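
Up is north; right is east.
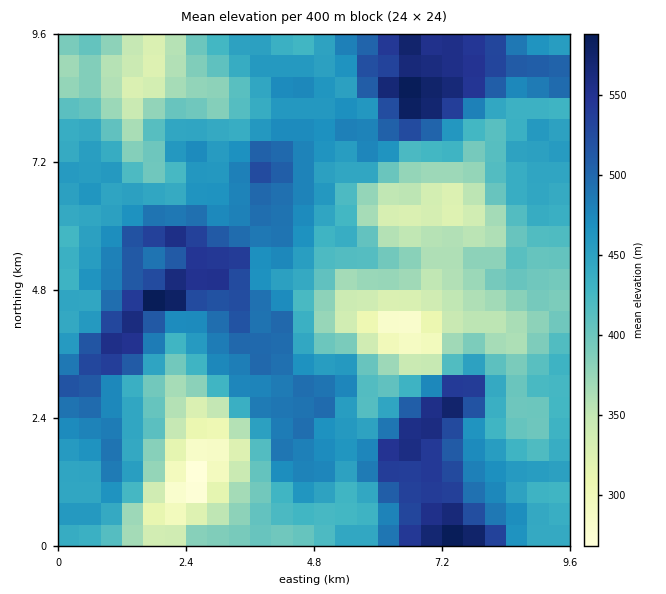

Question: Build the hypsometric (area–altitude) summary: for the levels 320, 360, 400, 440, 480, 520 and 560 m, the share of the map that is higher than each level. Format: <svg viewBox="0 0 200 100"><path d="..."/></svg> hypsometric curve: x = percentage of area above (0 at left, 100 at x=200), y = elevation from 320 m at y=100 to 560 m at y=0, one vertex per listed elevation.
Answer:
<svg viewBox="0 0 200 100"><path d="M192 100l-18-17-28-16-37-17-55-17-29-16-17-17"/></svg>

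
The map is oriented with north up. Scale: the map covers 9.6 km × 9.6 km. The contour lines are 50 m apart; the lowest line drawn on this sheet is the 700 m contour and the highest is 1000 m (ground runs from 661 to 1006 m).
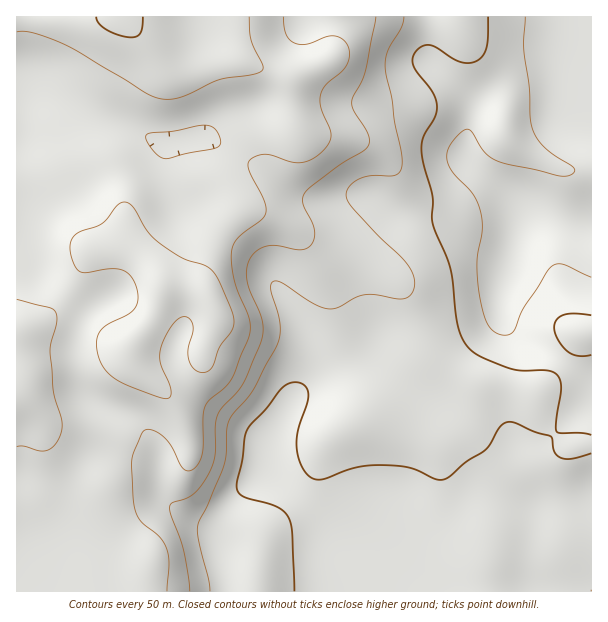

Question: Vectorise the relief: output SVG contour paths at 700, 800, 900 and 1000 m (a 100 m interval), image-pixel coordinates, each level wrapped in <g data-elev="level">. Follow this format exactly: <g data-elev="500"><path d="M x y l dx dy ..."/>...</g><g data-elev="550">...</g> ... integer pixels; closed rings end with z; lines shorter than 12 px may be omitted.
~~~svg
<g data-elev="700"><path d="M591 277l-25-12-11-1-7 6-23 36-10 23-3 4-8 2-7-2-6-4-5-8-6-21-3-27 0-18 5-25-1-15-7-20-19-20-6-10-2-10 3-10 11-13 7-3 5 4 12 19 13 9 62 15 9 0 6-5-2-4-19-12-11-9-6-8-4-9-3-12-1-31-5-38 1-31"/></g><g data-elev="800"><path d="M210 591l-2-13-10-39 0-14 26-60 2-12 1-24 2-9 24-30 26-49 1-18-9-32 1-8 3-2 6 1 31 21 17 6 9-1 18-11 9-2 10 0 21 4 8 0 6-3 4-6 0-12-6-12-54-56-6-9-2-6 3-9 10-7 12-3 24-1 4-2 2-5 1-15-7-30-3-24-6-24-1-10 3-14 13-22 3-12"/></g><g data-elev="900"><path d="M167 591l2-28-3-15-7-11-19-16-5-12-3-42 1-14 10-21 3-2 4 0 9 3 8 7 6 9 7 16 5 5 3 1 4-1 7-8 4-13 0-32 2-10 4-6 15-12 7-9 19-48-1-15-15-36-3-23 1-10 4-8 7-7 19-14 4-7-2-12-15-29-1-9 7-6 11-2 25 8 12 0 11-4 10-8 6-9 1-7-10-26 0-13 5-11 18-15 5-10 0-8-1-6-4-5-6-3-11-1-22 8-12-2-5-4-2-5-3-16"/><path d="M162 158l-6-4-7-10-3-7 2-3 25-3 33-6 8 3 6 9 0 7-4 4-48 10z"/></g><g data-elev="1000"><path d="M96 17l3 7 8 6 12 5 12 2 6-1 3-3 2-6 1-10"/></g>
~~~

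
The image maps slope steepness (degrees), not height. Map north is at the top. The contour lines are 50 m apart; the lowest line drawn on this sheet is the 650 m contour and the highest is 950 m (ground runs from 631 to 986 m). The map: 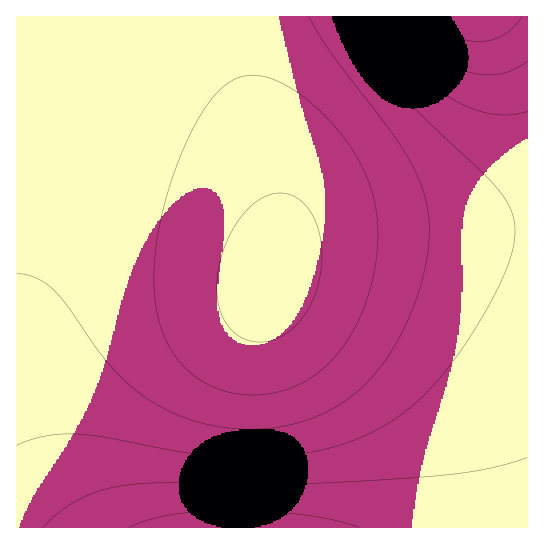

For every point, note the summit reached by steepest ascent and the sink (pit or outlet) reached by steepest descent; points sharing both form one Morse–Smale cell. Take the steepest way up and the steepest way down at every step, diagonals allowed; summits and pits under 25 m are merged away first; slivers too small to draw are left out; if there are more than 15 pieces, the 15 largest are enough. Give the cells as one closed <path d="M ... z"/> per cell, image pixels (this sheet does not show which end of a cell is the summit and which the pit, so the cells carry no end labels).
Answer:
<path d="M197 16l-181 1 0 510 511 1 1-298-149 1-53 4-25 6-11 6-11 10-6 11 4-30 0-32-10-51-30-68z"/><path d="M527 16l-329 0 46 85 23 54 10 51 0 32-4 25 12-12 16-10 34-8 44-2 148-2z"/>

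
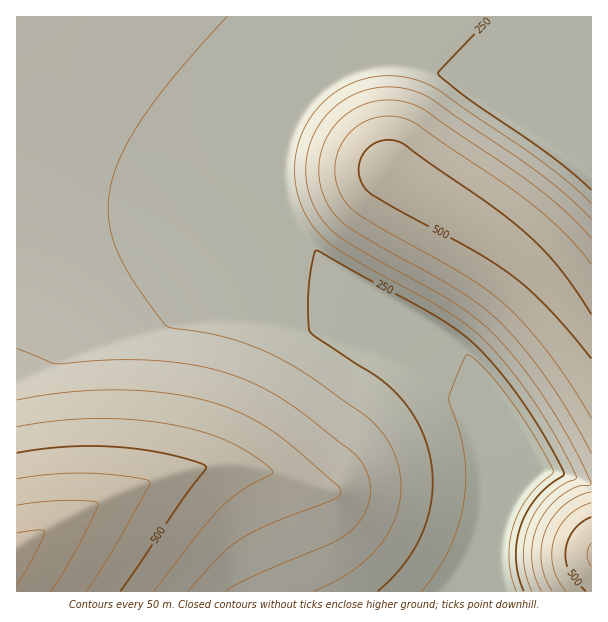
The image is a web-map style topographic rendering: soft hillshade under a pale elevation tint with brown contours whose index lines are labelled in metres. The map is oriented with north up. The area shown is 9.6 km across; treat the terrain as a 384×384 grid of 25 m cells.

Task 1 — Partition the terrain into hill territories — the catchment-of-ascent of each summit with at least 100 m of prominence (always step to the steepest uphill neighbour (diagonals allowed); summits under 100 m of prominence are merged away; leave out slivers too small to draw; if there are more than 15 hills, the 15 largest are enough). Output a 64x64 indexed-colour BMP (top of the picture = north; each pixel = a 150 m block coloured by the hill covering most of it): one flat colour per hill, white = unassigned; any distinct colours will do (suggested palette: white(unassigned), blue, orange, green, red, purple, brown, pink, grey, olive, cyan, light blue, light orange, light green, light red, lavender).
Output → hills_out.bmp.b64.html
<image width="64" height="64" href="data:image/bmp;base64,Qk12CAAAAAAAAHYAAAAoAAAAQAAAAEAAAAABAAQAAAAAAAAIAAATCwAAEwsAABAAAAAAAAAA////ALR3HwAOf/8ALKAsACgn1gC9Z5QAS1aMAMJ34wB/f38AIr28AM++FwDox64AeLv/AIrfmACWmP8A1bDFABERERERERERERERERERERERERERERERERERETMzMzMzERERERERERERERERERERERERERERERERERERMzMzMzMREREREREREREREREREREREREREREREREREREzMzMzMxERERERERERERERERERERERERERERERERERETMzMzMzERERERERERERERERERERERERERERERERERERMzMzMzMREREREREREREREREREREREREREREREREREREzMzMzMxERERERERERERERERERERERERERERERERERETMzMzMzERERERERERERERERERERERERERERERERERERMzMzMzMRERERERERERERERERERERERERERERERERERETMzMzMxERERERERERERERERERERERERERERERERERERMzMzMzERERERERERERERERERERERERERERERERERERETMzMzMRERERERERERERERERERERERERERERERERERERMzMzMxERERERERERERERERERERERERERERERERERERETMzMyEREREREREREREREREREREREREREREREREREREREyIiIRERERERERERERERERERERERERERERERERERERESIiIhERERERERERERERERERERERERERERERERERERESIiIiERERERERERERERERERERERERERERERERERERERIiIiIRERERERERERERERERERERERERERERERERERERIiIiIhEREREREREREREREREREREREREREREREREREREiIiIiEREREREREREREREREREREREREREREREREREREiIiIiIREREREREREREREREREREREREREREREREREREiIiIiIhERERERERERERERERERERERERERERERERERESIiIiIiERERERERERERERERERERERERERERERERERESIiIiIiIRERERERERERERERERERERERERERERERERESIiIiIiIhERERERERERERERERERERERERERERERERESIiIiIiIiERERERERERERERERERERERERERERERERERIiIiIiIiIRERERERERERERERERERERERERERERERERIiIiIiIiIhERERERERERERERERERERERERERERERESIiIiIiIiIiERERERERERERERERERERERERERERERESIiIiIiIiIiIRERERERERERERERERERERERERERERESIiIiIiIiIiIhEREREREREREREREREREREREREREREiIiIiIiIiIiIiEREREREREREREREREREREREREREREiIiIiIiIiIiIiIRERERERERERERERERERERERERERIiIiIiIiIiIiIiIhERERERERERERERERERERERERESIiIiIiIiIiIiIiIiERERERERERERERERERERERERESIiIiIiIiIiIiIiIiIREREREREREREREREREREREREiIiIiIiIiIiIiIiIiIhEREREREREREREREREREREREiIiIiIiIiIiIiIiIiIiEREREREREREREREREREREREiIiIiIiIiIiIiIiIiIiIREREREREREREREREREREREiIiIiIiIiIiIiIiIiIiIhEREREREREREREREREREREiIiIiIiIiIiIiIiIiIiIiEREREREREREREREREREREiIiIiIiIiIiIiIiIiIiIiIRERERERERERERERERERESIiIiIiIiIiIiIiIiIiIiIhERERERERERERERERERESIiIiIiIiIiIiIiIiIiIiIiERERERERERERERERERERIiIiIiIiIiIiIiIiIiIiIiIREREREREREREREREREREiIiIiIiIiIiIiIiIiIiIiIhERERERERERERERERERESIiIiIiIiIiIiIiIiIiIiIiERERERERERERERERERERIiIiIiIiIiIiIiIiIiIiIiIREREREREREREREREREREiIiIiIiIiIiIiIiIiIiIiIRERERERERERERERERERESIiIiIiIiIiIiIiIiIiIiIRERERERERERERERERERERIiIiIiIiIiIiIiIiIiIiIREREREREREREREREREREREiIiIiIiIiIiIiIiIiIiERERERERERERERERERERERERIiIiIiIiIiIiIiIiIhEREREREREREREREREREREREREiIiIiIiIiIiIiIiIhERERERERERERERERERERERERERIiIiIiIiIiIiIiIRERERERERERERERERERERERERERESIiIiIiIiIiIiERERERERERERERERERERERERERERERIiIiIiIiIiIiERERERERERERERERERERERERERERERERIiIiIiIiIhERERERERERERERERERERERERERERERERESIiIiIiIhERERERERERERERERERERERERERERERERERERIiIiERERERERERERERERERERERERERERERERERERERERERERERERERERERERERERERERERERERERERERERERERERERERERERERERERERERERERERERERERERERERERERERERERERERERERERERERERERERERERERERERERERERERERERERERERERERERERERERERERERERERERERERERERERERERERERERERER"/>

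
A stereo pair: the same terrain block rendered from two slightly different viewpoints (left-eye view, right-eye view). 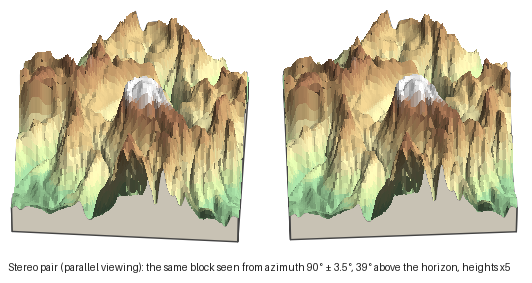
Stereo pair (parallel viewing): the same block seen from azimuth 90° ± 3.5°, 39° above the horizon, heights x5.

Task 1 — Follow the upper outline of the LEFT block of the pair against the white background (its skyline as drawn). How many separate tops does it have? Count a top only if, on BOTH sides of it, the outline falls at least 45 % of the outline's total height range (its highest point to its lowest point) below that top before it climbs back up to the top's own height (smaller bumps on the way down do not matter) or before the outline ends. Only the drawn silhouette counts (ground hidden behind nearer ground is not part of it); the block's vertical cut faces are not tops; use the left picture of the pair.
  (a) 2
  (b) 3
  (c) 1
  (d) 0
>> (d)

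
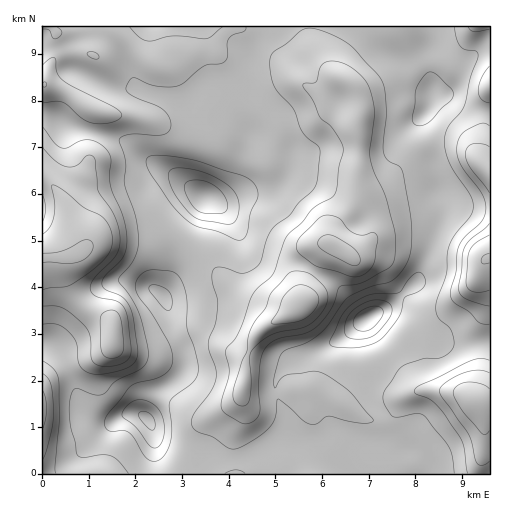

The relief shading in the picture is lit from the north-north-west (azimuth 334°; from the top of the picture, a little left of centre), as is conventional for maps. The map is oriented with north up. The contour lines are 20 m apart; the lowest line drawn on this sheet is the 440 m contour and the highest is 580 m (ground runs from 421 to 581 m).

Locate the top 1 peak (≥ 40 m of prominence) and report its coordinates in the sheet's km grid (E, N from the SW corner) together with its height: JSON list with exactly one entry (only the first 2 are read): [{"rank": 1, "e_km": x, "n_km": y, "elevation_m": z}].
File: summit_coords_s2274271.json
[{"rank": 1, "e_km": 0.76, "n_km": 4.69, "elevation_m": 581}]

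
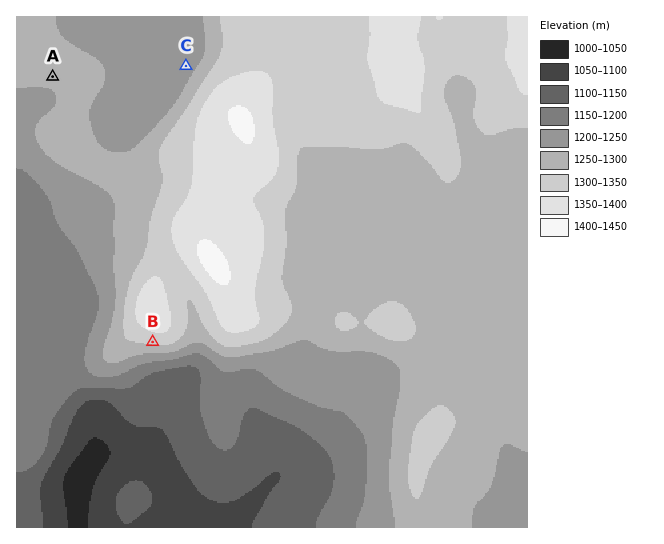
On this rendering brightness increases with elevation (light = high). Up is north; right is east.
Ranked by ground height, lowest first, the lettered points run C A B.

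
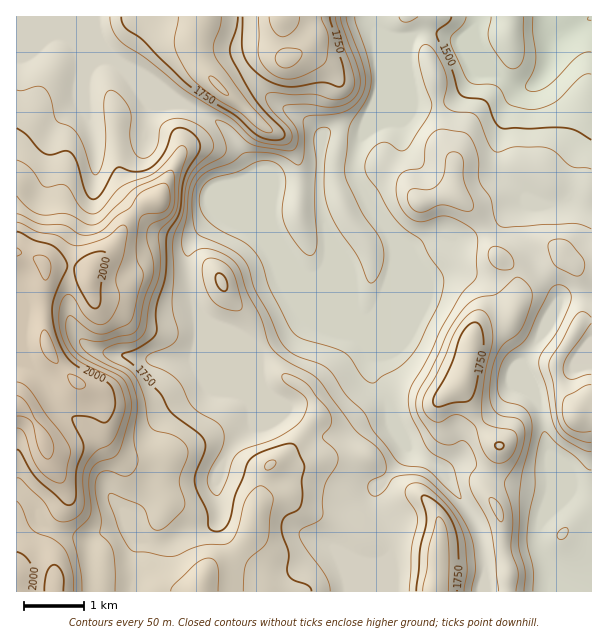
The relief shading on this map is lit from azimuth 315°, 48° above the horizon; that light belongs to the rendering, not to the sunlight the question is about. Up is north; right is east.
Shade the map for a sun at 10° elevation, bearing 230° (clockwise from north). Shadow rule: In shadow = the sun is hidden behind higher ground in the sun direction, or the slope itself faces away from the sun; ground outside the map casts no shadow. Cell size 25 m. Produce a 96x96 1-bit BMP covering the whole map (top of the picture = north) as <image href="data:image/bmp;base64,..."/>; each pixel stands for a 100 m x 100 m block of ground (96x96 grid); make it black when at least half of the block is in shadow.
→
<image width="96" height="96" href="data:image/bmp;base64,Qk2+BAAAAAAAAD4AAAAoAAAAYAAAAGAAAAABAAEAAAAAAIAEAAATCwAAEwsAAAIAAAAAAAAA////AAAAAAAA8AAAAAAYAAH4HgAA8AAAAAAYAAD4HgAA+AAAAAA8AAD8HwAA+AAAAAA8AAD8HwAB/AAAAAAQAAD+P4AB/AAAAAAAAAD+P4AB/MAAAAAAAAD+P4AB/MAAAAcAAAD+P4AB/OAAAA8AAAD+P4AA/eAAAB8AAAD+PwAAAcAAADwAAAH+PwAAAYAAADgAAAH+PwAAB4AAAAAAAAH8fwAAD4ABgAAAAAP8fwAAH4ADwAAAAAP8fwAAP4AHwAAAAAf4/wAAP4AHwAAAAA/4/4AAf4APwAAAAB/w/4AAf4AHgAAAAD/wH4AAfwADgAAAAH/gD4AAfwAAAAAAAf/ADwAAPgAAAAAAB/+ADAAAHAAAAAAAD+AADgAAQAAAAAAAH8AAHgAB8AAAAAAAP8AAHwAD8HAMAAAAf8AAPwAH8HAeAAAA/8AA/wAP4HgeAAAAf4AB/4AP4HwfAAAHPwAB/4AfwH4GAAAPnAAD/4A/gH8AAAAfwAAH/4B/AH+AAAAfwAAH/wB+AP+AAAA/4AAH/AD+AP/AAAA/4AAP8AD8A//gAAB/4AAP8AB4H//wAAH/4AAP8AEAP//4AAP/4AAP8AAA///8AA//wAAP8AAB///8AA//AAAH8AAB///8AB//AAAH8AAD///+AB/+AAAH8AAD///+AD/8AAAH4AAH///+AD/wAAAHwAAH+Af/AH+AAAAHgAAH8A/+AH8AAAAHgAAH4A/+AP4AAAAHgAAH4A/+Af4AAAAHgAADwA/+A/4AAAADgAADgA/8B/wAAAAAAAABAA/wD/wAAAAAAAAAAAfwD/wAAAAAAAAAAAP4H/gAAAAAAAAAAAP4H/gAAAAAAAAAAAf8P/gAAAAAAAAAAAf8f/gAAAAAAAADAAf8f/gAAAAAAAAHgB/8//gAAAAAAAA/wB////gAAAAAQAB/8B////gAAAAAQAD/+B////AAAAAAAAD/+B////AAEAAAAAD//Bw//8AAIAAAAAD//gA/8AAAYAAAAAD//gA/8AAAwAAAAAB//gB/+AAAwAAAAAA//wB/+AABgAAMAAAH/gD/+AABgAAcAAAAfgD/+AAAAAAeAAAAPgx/8AAAAAAeAAAAPhw/8AAAAAAMAAAAPBw/8AAAAAAAAAAAPBAf8AAAAAAAAAAAPAAH+ADAAAAMAAAAPAAD+AHAAAAeAAAAPAAH/AHAAAAfAAAAeAAP/AfAAAAPAAAAeAAP+A/gAAAPgAAAeAAf8D/gAAAPgAAAMAAf4H/gAAAHwAAAAAA/wP/AAAAHwAAAABgOAf/AAAAHwAAAADgAA/+AAAADwAAAADgAD/4AYABg4AAAAHAAH/AA8ADwAAAAAGAAH8AB8AHwAAAAAAAAP4AB+AH4AAAAAAAAfwAB/AP4AAAAAAAAfgAD/AP4AAAAAAAA/AAH/gP4AAAAAAAA/AAP/wf4BgAAAAAAeAAP/wf4DwAAAAAAAAAP/wf4DwAAAAAAAAAf/4f4D4AAAAAAAAAf/4HwH4AAAAAAAAA//wAAD4AAAAAAIAAf/wAAD4A="/>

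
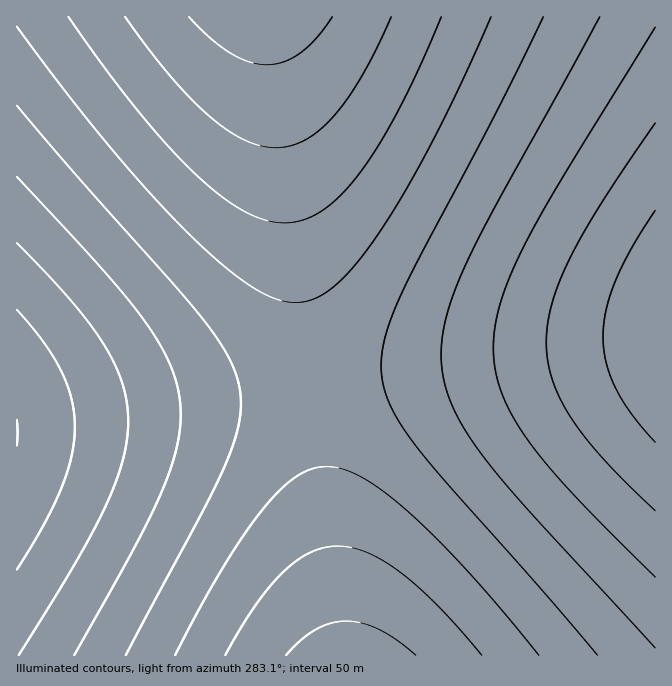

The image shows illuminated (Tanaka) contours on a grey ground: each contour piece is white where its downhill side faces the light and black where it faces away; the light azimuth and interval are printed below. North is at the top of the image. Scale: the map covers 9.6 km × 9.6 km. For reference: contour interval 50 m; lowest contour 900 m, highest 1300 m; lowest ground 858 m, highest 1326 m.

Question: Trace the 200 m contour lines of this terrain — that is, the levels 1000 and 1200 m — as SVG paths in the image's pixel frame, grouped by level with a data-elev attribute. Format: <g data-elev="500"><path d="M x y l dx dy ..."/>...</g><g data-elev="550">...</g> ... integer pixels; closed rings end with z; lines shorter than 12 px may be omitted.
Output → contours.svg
<g data-elev="1000"><path d="M655 577l-83-84-26-30-19-25-15-23-11-23-6-22-2-22 2-23 6-23 9-25 14-30 38-68 93-152"/><path d="M17 243l54 57 32 43 11 20 8 19 4 18 2 20-1 20-4 20-7 22-11 25-31 58-55 90"/></g><g data-elev="1200"><path d="M482 655l-42-47-38-35-17-11-17-9-14-5-16-2-14 2-14 5-13 8-13 11-14 15-15 19-30 49"/><path d="M68 17l35 48 33 43 31 37 28 29 25 21 24 16 21 9 20 3 19-3 18-9 18-15 19-23 20-28 20-37 21-42 21-49"/></g>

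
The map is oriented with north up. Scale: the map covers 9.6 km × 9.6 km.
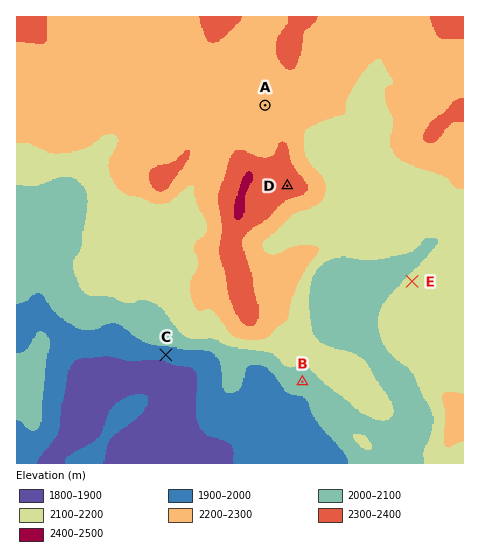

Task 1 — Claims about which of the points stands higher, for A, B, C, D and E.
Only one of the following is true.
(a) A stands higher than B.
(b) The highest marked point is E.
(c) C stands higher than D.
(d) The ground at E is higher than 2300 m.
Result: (a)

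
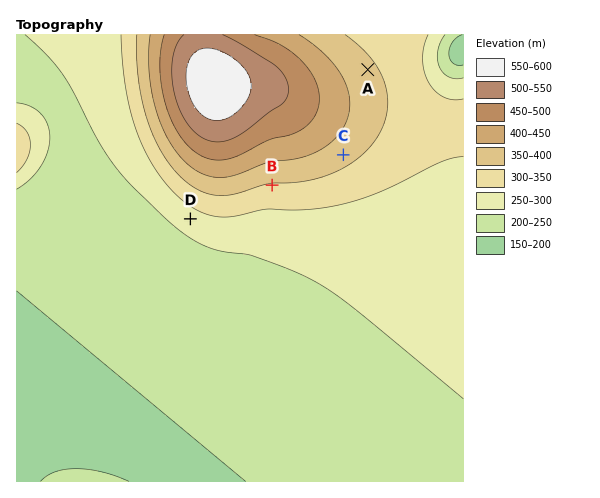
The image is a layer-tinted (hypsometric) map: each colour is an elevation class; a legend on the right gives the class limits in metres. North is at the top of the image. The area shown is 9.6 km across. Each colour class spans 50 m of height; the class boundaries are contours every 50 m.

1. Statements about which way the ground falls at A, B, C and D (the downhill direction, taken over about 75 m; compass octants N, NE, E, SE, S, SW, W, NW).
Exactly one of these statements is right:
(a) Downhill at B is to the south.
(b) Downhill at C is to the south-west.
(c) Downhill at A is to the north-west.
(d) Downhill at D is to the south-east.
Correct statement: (a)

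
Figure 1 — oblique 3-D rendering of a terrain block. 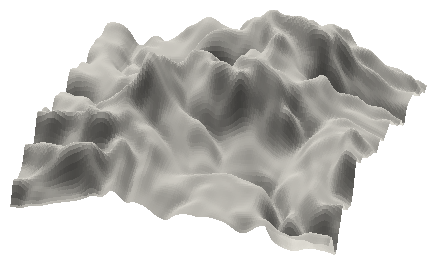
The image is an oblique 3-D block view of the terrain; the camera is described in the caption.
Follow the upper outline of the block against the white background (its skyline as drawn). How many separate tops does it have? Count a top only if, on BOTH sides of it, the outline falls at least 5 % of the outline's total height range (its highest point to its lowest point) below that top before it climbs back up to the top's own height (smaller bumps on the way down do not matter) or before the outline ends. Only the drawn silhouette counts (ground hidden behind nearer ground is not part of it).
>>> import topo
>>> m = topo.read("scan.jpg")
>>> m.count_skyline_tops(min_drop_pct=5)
3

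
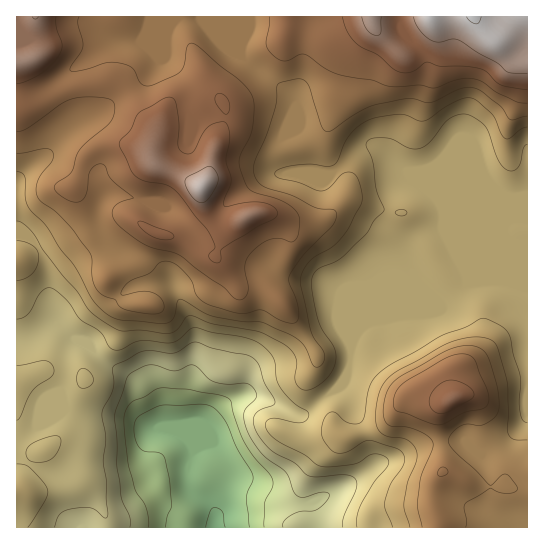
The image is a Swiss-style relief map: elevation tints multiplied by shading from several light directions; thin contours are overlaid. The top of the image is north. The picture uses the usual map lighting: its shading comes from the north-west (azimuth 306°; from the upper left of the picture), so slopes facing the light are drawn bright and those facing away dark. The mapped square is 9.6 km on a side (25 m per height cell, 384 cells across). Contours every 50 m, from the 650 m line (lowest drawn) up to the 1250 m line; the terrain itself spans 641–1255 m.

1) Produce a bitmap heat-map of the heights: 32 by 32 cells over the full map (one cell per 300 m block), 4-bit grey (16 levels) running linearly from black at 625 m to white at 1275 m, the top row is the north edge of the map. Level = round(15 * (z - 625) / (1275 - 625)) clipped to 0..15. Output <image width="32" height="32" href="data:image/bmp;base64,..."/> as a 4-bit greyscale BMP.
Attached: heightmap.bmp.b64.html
<image width="32" height="32" href="data:image/bmp;base64,Qk12AgAAAAAAAHYAAAAoAAAAIAAAACAAAAABAAQAAAAAAAACAAATCwAAEwsAABAAAAAAAAAAAAAAABEREQAiIiIAMzMzAERERABVVVUAZmZmAHd3dwCIiIgAmZmZAKqqqgC7u7sAzMzMAN3d3QDu7u4A////AGZVVVQyIQEjRERXeJq6qZl3ZVVDIhERI0REVniaqqqqd2ZlQyIRESI0REZ4mrqqqnZmZUMiEREjRWZmZ4q7qqpmZmVCIhERJFZ3d2eJqqmZZmZlQhEREkVneIiImqqZmWZmZTIRERJGdniImqu6qphmZmVCIiEjRWZ3d5u8zLuYZmZmQzMzM0Vnd3eKzM3LmHZmZlREREVVeIh3iavMuphmZmZVRURVVniYd3eJu7qHZmZmdmZlVmd4mHd3d4mph2ZmZ4iIdneImYd3d3d3iHdmZnmaqYiaqqqHd3d3d3d3dmeKqqmaq7u6h3d3d3d3d3d4mqqpmru7qYd3d3d3d3eHiaqqqqvMuqqId3d3d3d3iImqqrvMzLu7qYd3d3d3d3iaqrzMzMzMu6qYd3d3d3eJqqu8u8zN3cuqmId3d3d3mru7u7vN3My6mZmHd3d3d5q7u7zM3ty6mZmZh3d3d3eaq7vM3d3cqZmZmHd3d3d3qqu7zd3M3LqZmYh3d3d3iLqqu8zdzMy6maqYiIh3d5i7qqu83MzMuqmqqZiZh3iay7u7vMzMzLqpqqqqmpiJq8u7u7u8zMy6qqq7u7u6q8zcu7u7u7zLqqqru7zMzMzd3cu7u6q7uqu7u8zN3N3d7t3Luqqqu6qry7zM3d3d7u7dy7u6qqqqq8y8zd3e7u7u"/>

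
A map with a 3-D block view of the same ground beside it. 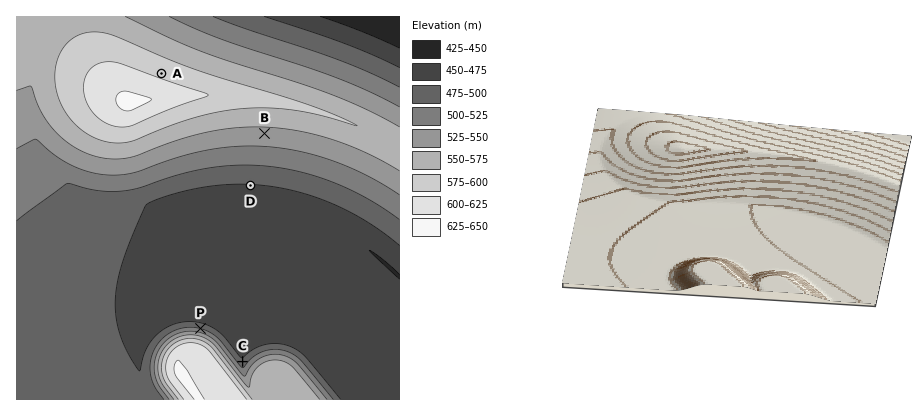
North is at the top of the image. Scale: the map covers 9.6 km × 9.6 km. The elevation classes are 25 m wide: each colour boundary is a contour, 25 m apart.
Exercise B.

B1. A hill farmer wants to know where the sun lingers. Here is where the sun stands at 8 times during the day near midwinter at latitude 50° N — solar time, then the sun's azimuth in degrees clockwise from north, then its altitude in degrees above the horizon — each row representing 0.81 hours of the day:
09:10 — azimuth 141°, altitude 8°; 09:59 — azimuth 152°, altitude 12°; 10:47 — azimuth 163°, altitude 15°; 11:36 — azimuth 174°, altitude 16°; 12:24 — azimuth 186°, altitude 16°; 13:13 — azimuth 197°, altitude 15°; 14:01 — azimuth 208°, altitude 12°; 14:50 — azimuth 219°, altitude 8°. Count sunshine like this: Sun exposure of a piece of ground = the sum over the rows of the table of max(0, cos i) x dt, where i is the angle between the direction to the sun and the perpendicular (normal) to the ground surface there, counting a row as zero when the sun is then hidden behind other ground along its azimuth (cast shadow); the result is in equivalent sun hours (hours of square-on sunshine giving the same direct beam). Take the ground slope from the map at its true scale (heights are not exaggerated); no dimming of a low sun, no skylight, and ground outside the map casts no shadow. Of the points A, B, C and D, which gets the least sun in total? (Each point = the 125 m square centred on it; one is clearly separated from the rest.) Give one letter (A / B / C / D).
C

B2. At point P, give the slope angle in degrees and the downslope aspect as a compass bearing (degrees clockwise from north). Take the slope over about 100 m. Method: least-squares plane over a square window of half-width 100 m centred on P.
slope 13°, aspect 14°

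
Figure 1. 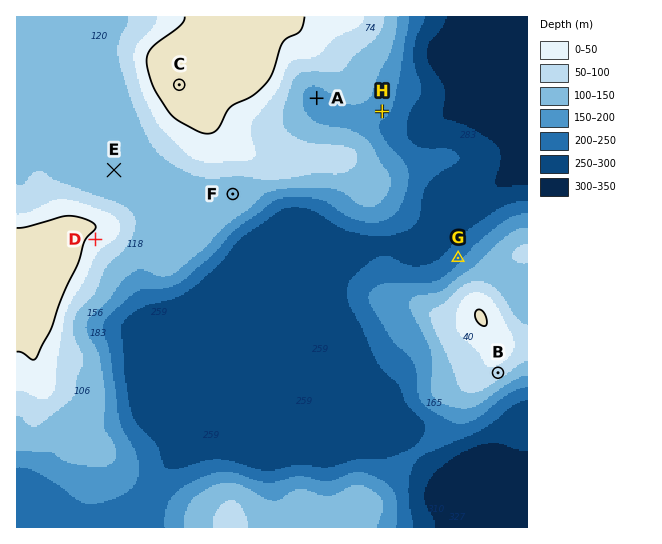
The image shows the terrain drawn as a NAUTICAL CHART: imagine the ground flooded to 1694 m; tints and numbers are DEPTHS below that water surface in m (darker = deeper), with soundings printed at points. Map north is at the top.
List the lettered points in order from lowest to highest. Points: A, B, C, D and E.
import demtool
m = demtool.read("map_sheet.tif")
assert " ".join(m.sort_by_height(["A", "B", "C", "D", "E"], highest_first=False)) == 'A E B D C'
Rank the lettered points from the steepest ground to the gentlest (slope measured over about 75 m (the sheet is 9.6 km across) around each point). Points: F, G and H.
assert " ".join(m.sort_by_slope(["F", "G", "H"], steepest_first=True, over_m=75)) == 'G H F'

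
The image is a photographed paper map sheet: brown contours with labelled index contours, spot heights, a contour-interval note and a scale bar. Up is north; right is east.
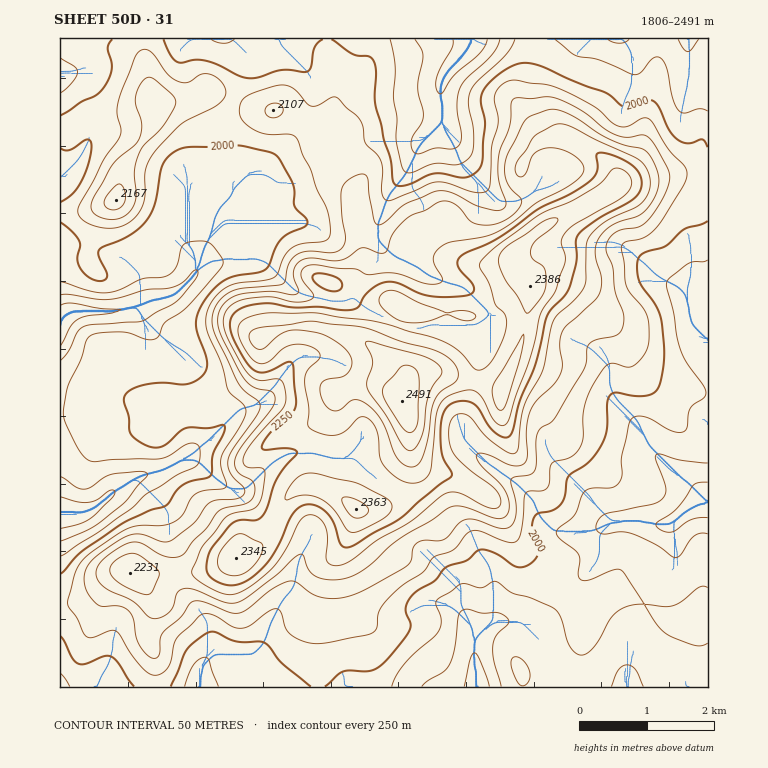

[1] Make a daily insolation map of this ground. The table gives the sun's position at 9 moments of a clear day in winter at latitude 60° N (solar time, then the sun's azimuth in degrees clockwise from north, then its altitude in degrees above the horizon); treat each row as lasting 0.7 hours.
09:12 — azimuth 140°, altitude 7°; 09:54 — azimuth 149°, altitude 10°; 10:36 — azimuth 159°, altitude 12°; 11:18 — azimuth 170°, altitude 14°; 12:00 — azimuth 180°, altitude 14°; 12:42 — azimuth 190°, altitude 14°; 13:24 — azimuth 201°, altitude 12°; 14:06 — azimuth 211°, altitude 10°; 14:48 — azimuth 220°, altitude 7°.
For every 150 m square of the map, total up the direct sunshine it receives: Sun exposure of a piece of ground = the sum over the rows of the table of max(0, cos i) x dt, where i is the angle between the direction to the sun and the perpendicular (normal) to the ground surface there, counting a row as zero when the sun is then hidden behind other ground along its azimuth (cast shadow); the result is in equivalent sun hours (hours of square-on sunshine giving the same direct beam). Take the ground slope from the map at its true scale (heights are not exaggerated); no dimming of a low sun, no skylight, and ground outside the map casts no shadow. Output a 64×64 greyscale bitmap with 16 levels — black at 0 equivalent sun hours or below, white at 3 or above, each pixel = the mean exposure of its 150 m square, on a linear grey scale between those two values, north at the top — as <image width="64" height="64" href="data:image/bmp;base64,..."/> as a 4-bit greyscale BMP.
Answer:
<image width="64" height="64" href="data:image/bmp;base64,Qk12CAAAAAAAAHYAAAAoAAAAQAAAAEAAAAABAAQAAAAAAAAIAAATCwAAEwsAABAAAAAAAAAAAAAAABEREQAiIiIAMzMzAERERABVVVUAZmZmAHd3dwCIiIgAmZmZAKqqqgC7u7sAzMzMAN3d3QDu7u4A////AJmZiIiamIiIiIiIiIiIiIiIh3d3eIiHd4d3d3eHd3iImaqIiby5mYd2d4iIiHiIiJmYiId4iHZmZnd3eIdmd4iZqpiau5iZhlVWeIiHiIiJmpmIh3iHZVZmd3d4h2Z4iIiaqaqneJqXeId4iJmZmZmaqZh3d3VEVmd4iIh3d4iZh5qpmHZ4q6q8upmaqqqpmImZmHd3VDRVZ3eIiHd4iaqIiqmHeau6q8zKmImZmZiHd4iYd4dTNFVnd3eIiIiJmpiJmYebzLq8zLqXd3d3d3ZlVmZnmYZmd3dmZ3iId2Z4iIibu7uqq9/9y5h2Z3iId3ZURWiqqZmZh2VneIdlRERXib3tuHet///sqXd4iZmZmYd4mqqZqpl2VVZ3dlQzMkaKveyXec////7bqZqqqqqqu7upqZmZmHZlVWZlREMzNXmrqHeKvN3v//26vMzLu7vMupmpiZmYd2VVVVVVREQjRWZlVUVWis3e7bmavMuqq7upq6iZmZh3dlRVZmVVVRERESMhACRWd4rMuXaLy6mIiJvLmJqpmHdmVFVmVUVVEAAAAAABMzIzRZu5ZWnNyph4rcqZu6l1VEREREMzNFUAAAAAABIiEREjaal2aM7ty7u7uqvMuFMzMzMiEREjRAAAAAAAARERERJImYiJvf//7bmazu7IZnd2VCESIiIiAAAAAAABIiIQATeqq7u83e7tuZvv/rh5upiId3eIYxBlMQAAARIzIQAANq3u64ZmibzKrO/7hoqqmIq7u7unMZl0IQABIzIQAAFFjP/HQhJGm9zN7JVGiqh4mqqpmZmHmIZCIQASEQAAFERIqVIRI1ebzdylIjeqh3iYiId2Z4qHd2VCERAAAmq4UzMhABJGeruqpzACarhniZh3dmVXm3d4q7qHQgAmm8pkIhESNGeby4ZCESa9p3q7mHZlRYq7iImqvMumRFVEe6dDNFVVZ5vKdSI0e9t2m7uodlVXq6p3eImau6l2UyIlq5iImYZWirqGRFi9t2eZiZmHZomqmHd3d3eIiJh0IRFIqqu6l2eauoZWes2mZ4dneId4mZh3d3ZmZmZ4m6dCERJGiaqpiau5h3eK3qd3d2Znd3iZh2ZmZmZmZmaJl1QhEBNYmqq8yod4iZrMmIiHdmZniZh2Z2ZndmZlVWZmZlQiNGiZq925ZorMy6qZmYh3ZmiqqHd4Zmd2ZVREREV5mWVneIebyoZXnO7riJq5mYh3iruYd3dWZmZURERDNHrNuXd2VGiGQ0ac3bhVi7qZmYiaqYd3ZkVWZlVURERFe+/8hlMjRUQzRnmYZDN6qYiZmZmId2VVNFZmZVRERVec7/2VMiRVVUQzREREM1mpd3iJmYh3VEQkVWZlRERWebzdzKdVZnd2QQAAElZDR5hlVnipmIZURCRVVUQzRWebzLqr3LqqqXMQAAAUVmRGmHZmiamIdlREMzIRIiRWZ5u6dnrNy6l0EAAAAkVmZUWIh3iZmHdlVWcxAAAAFFVniYUhJGd2QgAAABNFVmZmVXiIiIh3ZmVWeFIAAAABEjVVQgAAAAAAAAE3iHZnZmZmiauYh3ZVRFZ4qYdlMyEAEjIQAAAAAAAAFYhTIiETaIib3LqYZDM0Vnf////8p2MhEQAAAAAAEQAjMQAAABNomZvMu5hTIjRWd97u3d7tyUIQAAAAACeWQhAAAAATZ4iYZ4iYh1QzRWZ3qph3ibu5ZCEAAAACYxEjEAAAJHmqiIZFeIdVZlVXd3eHdlZniHdmUxAAAAEAAAIgABNXiHd4hTRoh1RFZniId2ZmZ3dmVWdlMhAAAAAAARETRVRCIjRVVEVmZEV5mZmIZmeIh2ZVd2VDIQAAAAASEkZlQyEAABR3ZVZ3Z6u5mZh4mry5dmZ2ZUMyEAAAATQyNFVVQgAAAVmpmru8zbmZmZrN/+yHZmZVVEQzIQAEZlMiNFVTEAAAFIvO7//tuYiZiKzv7JdmVVVVRFVUM2dmUxIiNEMQAAAAFJ3///26iIgzV5qqh2ZVVVVVZVV4h1VTEAAREQAAAAAAFa7//cqYdiIjNGd2ZmZmZmZVVniGVVQQAAAAABNDEAAAFa3bqph2QzIjRWZmZmZmZlVnd3VFZiAAAAABNocxAAABR4d4iHZlMzNGZ2ZmZmZmZniHZTNWQQAAAAFHd1MgABIiM0VmZ4ZDMkeId3d3Znd3iIdlQzRBAAAAAlZVZlRFZRABMzNFh1QxJqqZiIiIiZiHd2ZUIzIQAAATVDRomZlyAAEiIjSIZTIkm7qaqpqrupd3ZmVDMyEAASRTM1eZhRAAACIiNXd2VUR6upmZmqvMqGZlVmVFRCESRUMzNFUwAAAAIyI0RWd3dnmqqYiImruoZVVVVEVlU0Z2VUMiIQAAAAAjMyIkVmZ4d4qph3d3iIZUVVRERVREVnd3ZBEAAAAAACQzIiNERWd2Z3iIdlQ0RENFVVRVQzRWZ3dSEAAAAAAAJEQ0IzRERVQzRndkIREjM0VVZVVUNEVERDEAAAAAEREkREQzNEREMhEUVDIQABI0VVVmZVVUMyIRAQAAABEiIjRURGZVVUQyIRIREREQEkVVRVZlVmUxERABEQARIiMzNFREqYdmVDMyIQASIyIjVVREVVVWd1IREREiIiIiIjNEVEWZh3ZkMzMhESRVVFVlRERFVEVnZCEiIjMzMiIiM0RERFVVVUQ0RDRERVVURERERERUREVUMzREREREMyIzREQ0"/>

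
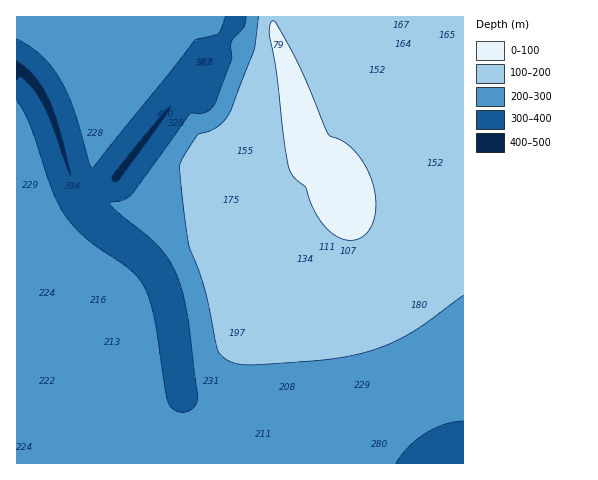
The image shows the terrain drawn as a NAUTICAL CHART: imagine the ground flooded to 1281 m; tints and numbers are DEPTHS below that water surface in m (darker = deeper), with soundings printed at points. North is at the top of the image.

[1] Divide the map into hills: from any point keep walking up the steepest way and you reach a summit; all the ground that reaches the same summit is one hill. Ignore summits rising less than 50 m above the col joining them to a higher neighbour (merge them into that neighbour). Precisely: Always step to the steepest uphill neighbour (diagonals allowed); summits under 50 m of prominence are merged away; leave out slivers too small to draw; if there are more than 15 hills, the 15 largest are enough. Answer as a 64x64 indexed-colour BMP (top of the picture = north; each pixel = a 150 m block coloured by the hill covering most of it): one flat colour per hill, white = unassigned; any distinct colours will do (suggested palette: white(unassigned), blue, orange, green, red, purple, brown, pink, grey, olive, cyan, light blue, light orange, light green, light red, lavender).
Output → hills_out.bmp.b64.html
<image width="64" height="64" href="data:image/bmp;base64,Qk12CAAAAAAAAHYAAAAoAAAAQAAAAEAAAAABAAQAAAAAAAAIAAATCwAAEwsAABAAAAAAAAAA////ALR3HwAOf/8ALKAsACgn1gC9Z5QAS1aMAMJ34wB/f38AIr28AM++FwDox64AeLv/AIrfmACWmP8A1bDFABEREREREREREREREREREREREREREREREREREREREREREREREREREREREREREREREREREREREREREREREREREREREREREREREREREREREREREREREREREREREREREREREREREREREREREREREREREREREREREREREREREREREREREREREREREREREREREREREREREREREREREREREREREREREREREREREREREREREREREREREREREREREREREREREREREREREREREREREREREREREREREREREREREREREREREREREREREREREREREREREREREREREREREREREREREREREREREREREREREREREREREREREREREREREREREREREREREREREREREREREREREREREREREREREREREREREREREREREREREREREREREREREREREREREREREREREREREREREREREREREREREREREREREREREREREREREREREREREREREREREREREREREREREREREREREREREREREREREREREREREREREREREREREREREREREREREREREREREREREREREREREREREREREREREREREREREREREREREREREREREREREREREREREREREREREREREREREREREREREREREREREREREREREREREREREREREREREREREREREREREREREREREREREREREREREREREREREREREREREREREREREREREREREREREREREREREREREREREREREREREREREREREREREREREREREREREREREREREREREREREREREREREREREREREREREREREREREREREREREREREREREREREREREREREREREREREREREREREREREREREREREREREREREREREREREREREREREREREREREREREREREREREREREREREREREREREREREREREREREREREREREREREREREREREREREREREREREREREREREREREREREREREREREREREREREREREREREREREREREREREREREREREREREREREREREREREREREREREREREREREREREREREREREREREREREREREREREREREREREREREREREREREREREREREREREREREREREREREREREREREREREREREREREREREREREREREREREREREREREREREREREREREREREREREREREREREREREREREREREREREREREREREREREREREREREREREREREREREREREREREREREREREREREREREREREREREREREREREREREREREREREREREREREREREREREREREREREREREREREREREREREREREREREREREREREREREREREREREREREREREREREREREREREREREREREREREREREREREREREREREREREREREREREREREREREREREREREREREREREREREREREREREREREREREREREREREREREREREREREREREREREREREREREREREREREREREREREREREREREREREREREREREREREREREREREREREREREREREREREREREREREREREREREREREREREREREREREREiIRERERERERERERERERERERERERERERERERERERERESIiIRERERERERERERERERERERERERERERERERERERERIiIiIRERERERERERERERERERERERERERERERERERERIiIiIhEREREREREREREREREREREREREREREREREREREiIiIiIRERERERERERERERERERERERERERERERERERESIiIiIiERERERERERERERERERERERERERERERERERERIiIiIiIhERERERERERERERERERERERERERERERERERIiIiIiIiIREREREREREREREREREREREREREREREREREiIiIiIiIhERERERERERERERERERERERERERERERERESIiIiIiIiIRERERERERERERERERERERERERERERERESIiIiIiIiIiERERERERERERERERERERERERERERERERIiIiIiIiIiIhERERERERERERERERERERERERERERERIiIiIiIiIiIiEREREREREREREREREREREREREREREREiIiIiIiIiIiIhEREREREREREREREREREREREREREREiIiIiIiIiIiIiIRERERERERERERERERERERERERERESIiIiIiIiIiIiIiERERERERERERERERERERERERERESIiIiIiIiIiIiIiIREREREREREREREREREREREREREiIiIiIiIiIiIiIiIiERERERERERERERERERERERERESIiIiIiIiIiIiIiIiIiERERERERERERERERERERERERIiIiIiIiIiIiIiIiIiIhEREREREREREREREREREREREiIiIiIiIiIiIiIiIiIiERERERERERERERERERERERESIiIiIiIiIiIiIiIiIiIhERERERERERERERERERERERIiIiIiIiIiIiIiIiIiIiEREREREREREREREREREREREiIiIiIiIiIiIiIiIiIiIRERERERERERERERERERERESIiIiIiIiIiIiIiIiIiIiERERERERERERERERERERER"/>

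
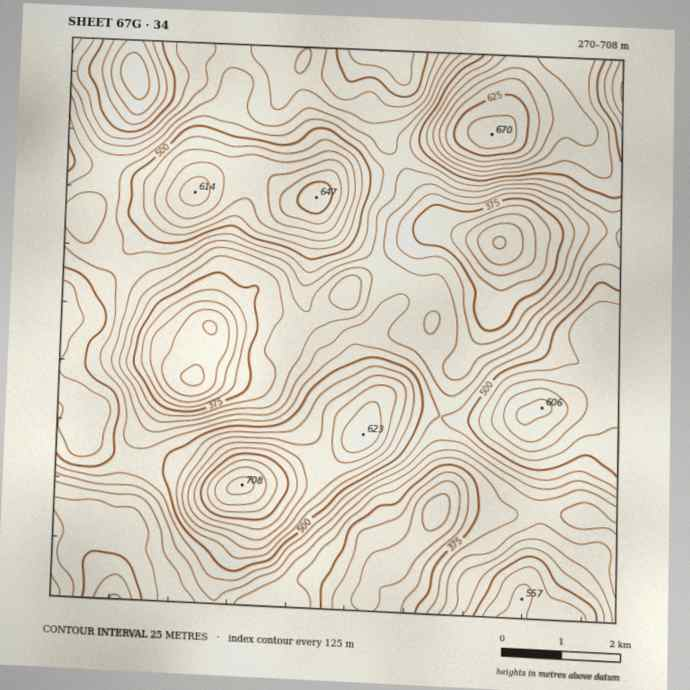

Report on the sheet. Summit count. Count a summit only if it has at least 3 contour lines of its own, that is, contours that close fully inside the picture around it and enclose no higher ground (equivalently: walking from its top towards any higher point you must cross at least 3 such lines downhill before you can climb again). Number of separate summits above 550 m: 4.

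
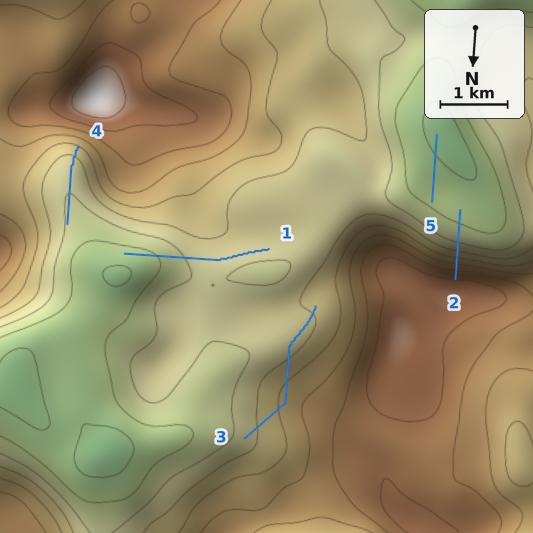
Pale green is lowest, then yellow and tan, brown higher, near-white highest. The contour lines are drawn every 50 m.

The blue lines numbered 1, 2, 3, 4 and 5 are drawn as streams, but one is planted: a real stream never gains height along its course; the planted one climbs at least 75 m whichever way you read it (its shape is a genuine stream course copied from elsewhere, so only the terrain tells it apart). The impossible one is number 3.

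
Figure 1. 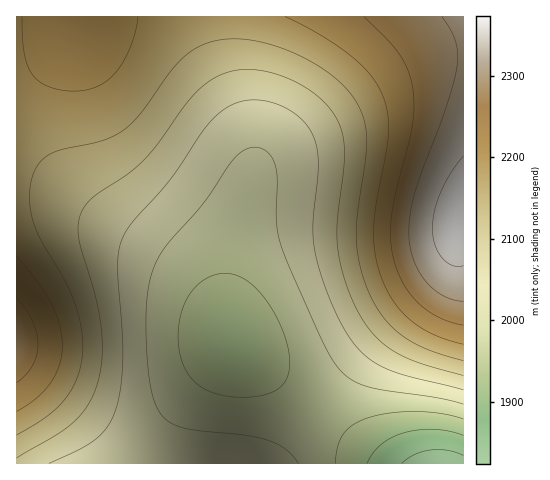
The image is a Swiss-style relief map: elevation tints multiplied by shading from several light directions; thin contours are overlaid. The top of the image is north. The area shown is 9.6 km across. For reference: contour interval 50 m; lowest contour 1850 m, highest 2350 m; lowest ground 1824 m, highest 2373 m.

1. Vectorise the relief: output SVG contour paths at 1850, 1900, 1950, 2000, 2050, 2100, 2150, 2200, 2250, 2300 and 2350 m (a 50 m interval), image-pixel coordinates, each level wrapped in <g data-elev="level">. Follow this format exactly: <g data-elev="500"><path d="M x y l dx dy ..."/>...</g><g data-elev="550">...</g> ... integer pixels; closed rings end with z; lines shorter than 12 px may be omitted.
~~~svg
<g data-elev="1850"><path d="M402 463l12-8 17-5 17 0 15 5"/></g><g data-elev="1900"><path d="M367 463l6-10 8-8 10-7 13-5 15-3 15-1 15 2 14 4"/></g><g data-elev="1950"><path d="M335 463l3-17 5-12 10-9 14-7 22-5 27-2 25 3 22 5"/><path d="M234 397l-23-5-16-10-7-8-5-9-5-21 2-25 3-12 5-10 7-10 8-7 10-4 9-3 10 1 11 4 10 8 10 10 9 13 9 17 6 16 2 15-1 19-4 7-6 6-8 4-11 3z"/></g><g data-elev="2000"><path d="M299 463l-14-14-19-9-22-5-52-5-20-7-8-6-6-8-5-11-3-15-3-34-1-37 3-26 5-20 12-20 37-43 28-41 8-9 9-4 8-2 7 2 7 5 4 7 3 18 0 44 4 22 40 92 9 19 9 13 12 11 17 7 70 11 25 6"/></g><g data-elev="2050"><path d="M49 463l31-14 16-10 12-13 8-17 5-23 2-29-5-97 2-14 5-12 9-14 37-41 39-57 17-14 18-7 20 0 20 7 17 12 11 16 4 12 1 14-5 62 2 28 6 24 10 26 11 23 11 17 15 16 19 11 22 7 54 14"/></g><g data-elev="2100"><path d="M17 458l40-24 18-13 14-18 9-22 4-24 0-24-6-35-17-60 0-16 4-13 11-13 33-22 18-15 14-17 27-38 14-15 16-12 19-7 11-1 13 1 28 8 26 14 19 19 9 17 3 20 0 21-7 53 1 27 6 29 12 29 16 26 20 17 26 12 45 14"/></g><g data-elev="2150"><path d="M17 435l29-18 19-18 12-22 6-24-2-26-7-27-11-22-23-40-8-20-2-25 1-13 4-11 7-9 11-7 49-12 21-10 17-17 29-40 13-16 18-12 20-6 16-1 16 1 19 5 19 6 18 9 18 11 14 11 11 13 11 18 4 20 0 22-8 55-2 26 4 28 8 27 15 26 9 10 11 9 24 13 36 12"/></g><g data-elev="2200"><path d="M17 411l19-13 14-15 9-18 3-19-3-21-8-21-11-19-23-29"/><path d="M22 17l2 36 3 11 5 10 7 7 9 5 13 4 13 1 13-1 10-3 10-6 9-8 8-12 6-14 6-16 2-14"/><path d="M285 17l33 16 29 20 19 17 13 18 7 18 3 20-2 21-10 54-3 24 1 25 5 23 12 26 9 12 9 9 23 14 30 10"/></g><g data-elev="2250"><path d="M17 383l9-8 7-10 4-10 1-11-1-11-5-12-6-12-9-11"/><path d="M364 17l25 24 11 15 9 17 4 18 1 18-2 20-16 63-5 26 0 25 4 22 11 23 15 18 20 12 22 7"/></g><g data-elev="2300"><path d="M442 17l8 12 5 12 3 12-1 14-11 42-31 85-5 23-1 21 5 24 12 20 8 8 10 6 10 4 9 1"/></g><g data-elev="2350"><path d="M463 156l-12 17-10 19-6 18-3 18 3 16 6 13 11 8 6 2 5-1"/></g>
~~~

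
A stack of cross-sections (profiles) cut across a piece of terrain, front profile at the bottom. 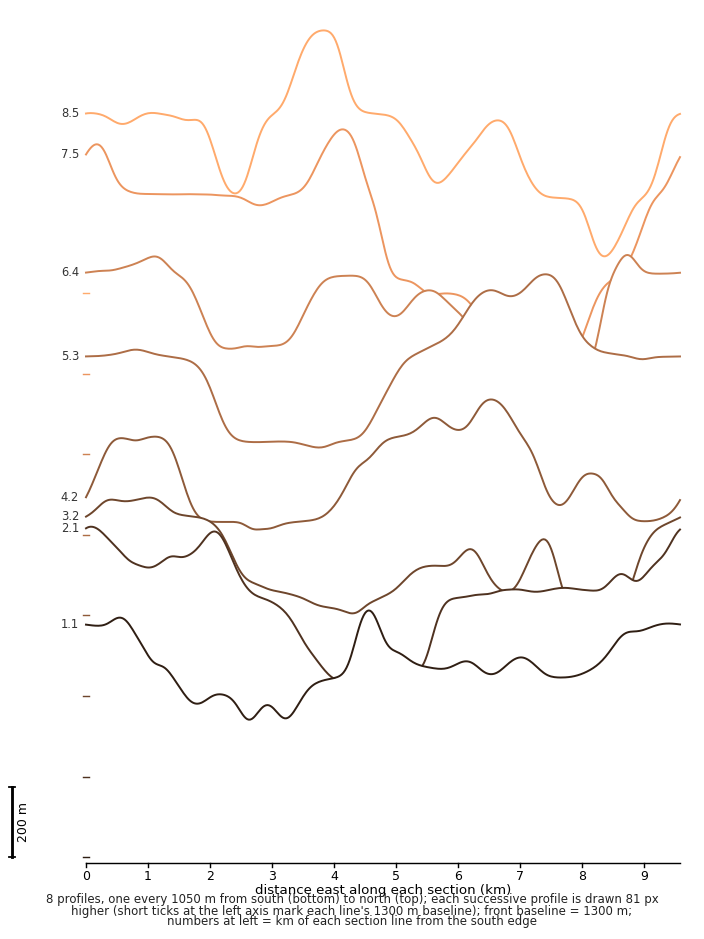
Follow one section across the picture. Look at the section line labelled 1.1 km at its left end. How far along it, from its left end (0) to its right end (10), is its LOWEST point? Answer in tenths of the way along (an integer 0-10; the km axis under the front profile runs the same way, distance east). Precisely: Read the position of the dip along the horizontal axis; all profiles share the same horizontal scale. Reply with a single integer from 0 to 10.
3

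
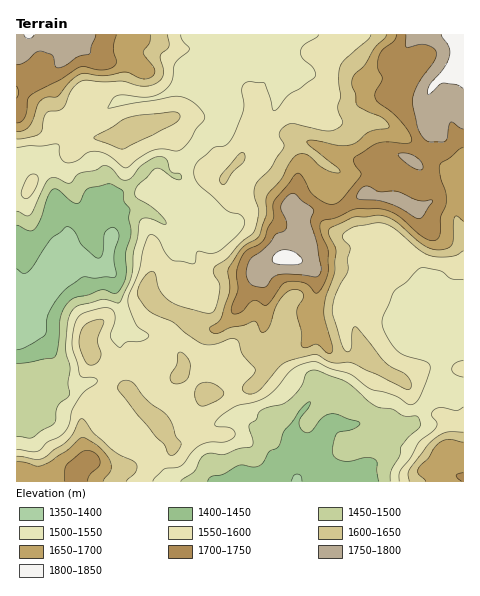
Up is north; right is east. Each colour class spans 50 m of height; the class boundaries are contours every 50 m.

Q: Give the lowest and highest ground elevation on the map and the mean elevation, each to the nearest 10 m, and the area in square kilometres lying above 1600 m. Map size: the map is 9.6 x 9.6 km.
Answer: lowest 1370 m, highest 1840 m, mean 1580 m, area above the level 33.4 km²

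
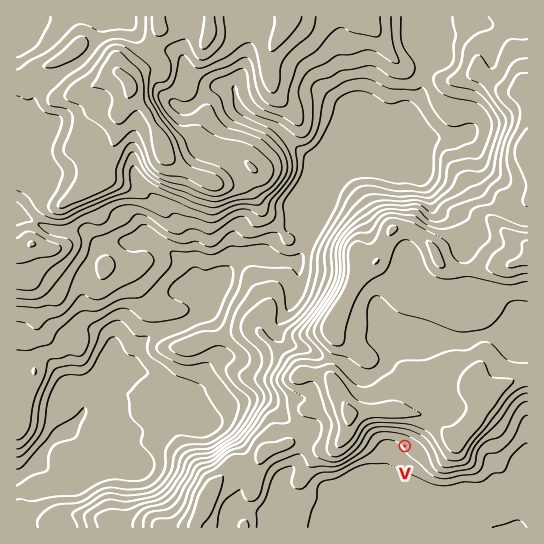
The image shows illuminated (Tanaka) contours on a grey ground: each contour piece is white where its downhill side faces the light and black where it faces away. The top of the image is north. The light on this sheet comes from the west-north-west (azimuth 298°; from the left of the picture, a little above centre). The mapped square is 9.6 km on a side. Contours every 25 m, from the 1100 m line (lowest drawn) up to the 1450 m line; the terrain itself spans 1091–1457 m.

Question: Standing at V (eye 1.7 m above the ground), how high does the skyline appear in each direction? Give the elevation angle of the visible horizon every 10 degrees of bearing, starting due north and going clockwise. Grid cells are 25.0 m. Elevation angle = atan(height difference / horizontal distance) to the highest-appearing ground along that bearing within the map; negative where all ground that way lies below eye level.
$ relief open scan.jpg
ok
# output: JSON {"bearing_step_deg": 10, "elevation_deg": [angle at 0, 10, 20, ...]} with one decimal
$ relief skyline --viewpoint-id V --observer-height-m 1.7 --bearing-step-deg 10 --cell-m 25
{"bearing_step_deg": 10, "elevation_deg": [10.2, 10.0, 9.7, 9.4, 9.0, 8.4, 7.9, 7.6, 7.5, 7.0, 5.9, 4.5, 3.1, 1.1, -0.5, -1.2, -1.8, -2.0, -2.0, -2.0, -1.8, -1.6, -1.5, -0.7, -0.4, 0.7, 2.9, 4.7, 5.7, 6.3, 6.5, 6.7, 7.8, 9.0, 9.8, 10.1]}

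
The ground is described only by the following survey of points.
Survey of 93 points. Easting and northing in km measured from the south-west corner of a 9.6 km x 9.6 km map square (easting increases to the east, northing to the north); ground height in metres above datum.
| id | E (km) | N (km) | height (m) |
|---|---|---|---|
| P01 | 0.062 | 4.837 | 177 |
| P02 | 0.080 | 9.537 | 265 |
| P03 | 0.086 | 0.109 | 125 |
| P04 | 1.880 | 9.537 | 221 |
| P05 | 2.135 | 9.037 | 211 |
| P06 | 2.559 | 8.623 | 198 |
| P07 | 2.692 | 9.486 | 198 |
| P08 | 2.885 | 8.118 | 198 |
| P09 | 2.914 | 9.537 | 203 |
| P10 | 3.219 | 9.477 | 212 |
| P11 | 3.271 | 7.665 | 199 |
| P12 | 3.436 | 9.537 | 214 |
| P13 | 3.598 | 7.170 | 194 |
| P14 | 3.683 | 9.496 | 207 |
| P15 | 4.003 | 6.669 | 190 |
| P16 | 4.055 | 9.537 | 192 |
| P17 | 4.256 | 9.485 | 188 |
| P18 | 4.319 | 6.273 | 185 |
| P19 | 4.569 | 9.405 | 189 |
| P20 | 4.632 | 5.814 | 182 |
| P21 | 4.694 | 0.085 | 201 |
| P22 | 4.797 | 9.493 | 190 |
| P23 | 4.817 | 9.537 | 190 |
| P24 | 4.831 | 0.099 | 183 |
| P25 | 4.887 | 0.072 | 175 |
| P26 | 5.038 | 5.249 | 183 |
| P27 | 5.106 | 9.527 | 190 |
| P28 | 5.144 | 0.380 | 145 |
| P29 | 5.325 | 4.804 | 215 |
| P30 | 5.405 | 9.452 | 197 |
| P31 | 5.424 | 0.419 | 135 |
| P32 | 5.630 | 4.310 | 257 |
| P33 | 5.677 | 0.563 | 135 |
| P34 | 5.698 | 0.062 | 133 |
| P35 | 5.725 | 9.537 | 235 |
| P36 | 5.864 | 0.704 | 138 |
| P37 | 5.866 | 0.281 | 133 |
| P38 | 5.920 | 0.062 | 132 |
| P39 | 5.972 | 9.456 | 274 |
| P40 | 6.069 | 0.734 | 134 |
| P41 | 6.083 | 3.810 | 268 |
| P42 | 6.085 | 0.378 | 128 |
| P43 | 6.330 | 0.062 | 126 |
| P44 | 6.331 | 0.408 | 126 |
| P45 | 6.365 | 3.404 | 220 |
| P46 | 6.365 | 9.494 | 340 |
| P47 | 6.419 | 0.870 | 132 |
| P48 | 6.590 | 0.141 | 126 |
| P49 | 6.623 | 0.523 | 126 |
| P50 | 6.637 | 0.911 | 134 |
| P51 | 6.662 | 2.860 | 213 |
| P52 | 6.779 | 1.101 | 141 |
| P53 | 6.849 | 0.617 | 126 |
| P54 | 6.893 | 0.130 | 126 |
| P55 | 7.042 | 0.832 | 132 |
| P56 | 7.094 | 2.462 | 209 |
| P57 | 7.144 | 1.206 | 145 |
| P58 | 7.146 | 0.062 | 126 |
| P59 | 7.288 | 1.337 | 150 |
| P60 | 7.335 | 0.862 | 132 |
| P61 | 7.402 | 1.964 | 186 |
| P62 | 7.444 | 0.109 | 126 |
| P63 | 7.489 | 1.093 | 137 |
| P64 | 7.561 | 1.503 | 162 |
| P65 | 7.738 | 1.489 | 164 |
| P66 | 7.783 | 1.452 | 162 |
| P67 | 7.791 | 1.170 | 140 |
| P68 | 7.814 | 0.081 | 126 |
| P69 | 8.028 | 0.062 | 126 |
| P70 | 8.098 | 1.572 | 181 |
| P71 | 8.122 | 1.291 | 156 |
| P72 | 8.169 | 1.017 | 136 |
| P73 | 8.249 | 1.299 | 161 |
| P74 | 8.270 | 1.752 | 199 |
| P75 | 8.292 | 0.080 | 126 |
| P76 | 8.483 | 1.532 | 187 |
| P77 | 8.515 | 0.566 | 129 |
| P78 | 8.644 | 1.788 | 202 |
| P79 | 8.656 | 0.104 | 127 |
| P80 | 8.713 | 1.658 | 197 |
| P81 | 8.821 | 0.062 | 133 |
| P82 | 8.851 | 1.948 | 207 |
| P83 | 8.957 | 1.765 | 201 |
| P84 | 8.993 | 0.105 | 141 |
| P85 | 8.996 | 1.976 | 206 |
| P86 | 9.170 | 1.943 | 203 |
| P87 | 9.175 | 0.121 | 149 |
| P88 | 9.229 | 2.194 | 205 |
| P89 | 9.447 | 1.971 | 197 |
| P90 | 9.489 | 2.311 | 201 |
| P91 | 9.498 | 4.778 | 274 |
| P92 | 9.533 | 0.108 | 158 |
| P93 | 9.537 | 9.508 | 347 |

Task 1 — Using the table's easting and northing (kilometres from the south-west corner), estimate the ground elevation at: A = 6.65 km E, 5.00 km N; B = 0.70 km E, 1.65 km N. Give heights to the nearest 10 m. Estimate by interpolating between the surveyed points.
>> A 200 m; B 130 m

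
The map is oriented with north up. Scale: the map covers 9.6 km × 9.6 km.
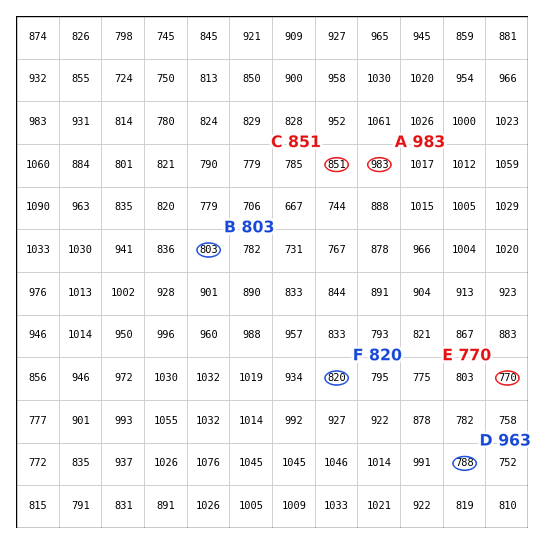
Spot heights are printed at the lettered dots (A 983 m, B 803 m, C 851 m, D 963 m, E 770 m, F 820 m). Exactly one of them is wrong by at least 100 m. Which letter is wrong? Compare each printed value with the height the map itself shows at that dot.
D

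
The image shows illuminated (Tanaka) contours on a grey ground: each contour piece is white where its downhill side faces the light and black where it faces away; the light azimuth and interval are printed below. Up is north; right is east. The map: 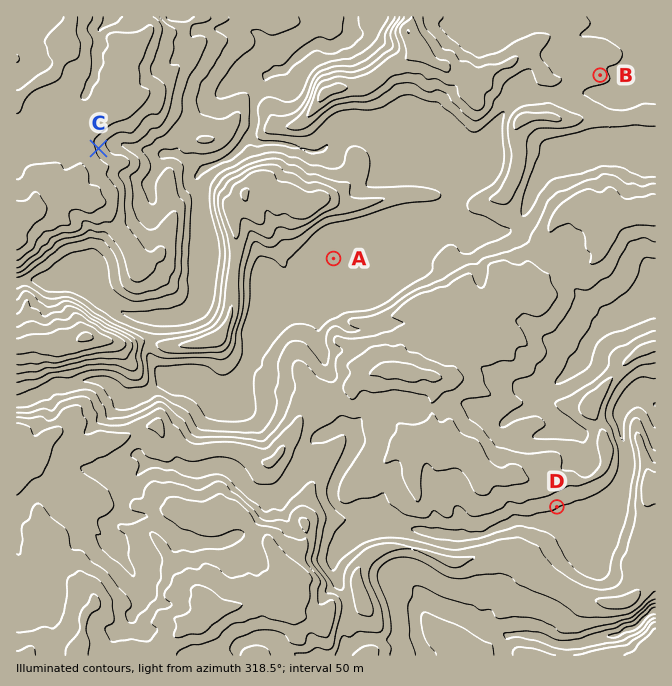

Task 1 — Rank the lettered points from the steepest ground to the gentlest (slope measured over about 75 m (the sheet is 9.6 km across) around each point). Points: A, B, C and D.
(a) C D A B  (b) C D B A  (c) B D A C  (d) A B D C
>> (b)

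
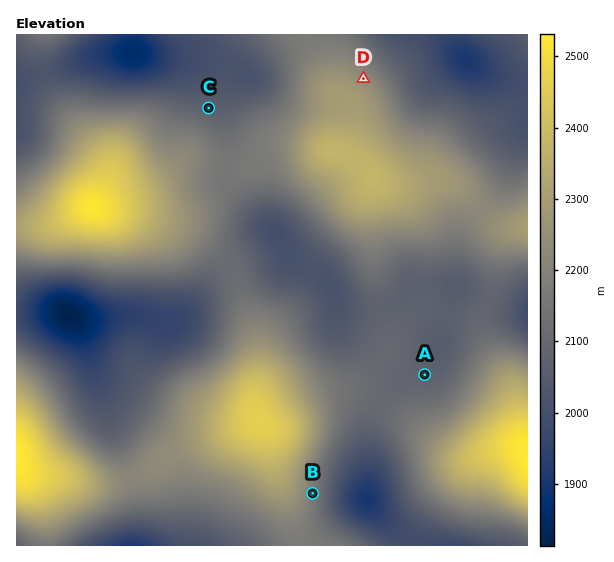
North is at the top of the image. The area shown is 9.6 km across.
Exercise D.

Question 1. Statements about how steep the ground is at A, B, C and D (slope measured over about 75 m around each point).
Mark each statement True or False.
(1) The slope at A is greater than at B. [False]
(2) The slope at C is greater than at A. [True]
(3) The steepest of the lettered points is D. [False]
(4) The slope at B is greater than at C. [True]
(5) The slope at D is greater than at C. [True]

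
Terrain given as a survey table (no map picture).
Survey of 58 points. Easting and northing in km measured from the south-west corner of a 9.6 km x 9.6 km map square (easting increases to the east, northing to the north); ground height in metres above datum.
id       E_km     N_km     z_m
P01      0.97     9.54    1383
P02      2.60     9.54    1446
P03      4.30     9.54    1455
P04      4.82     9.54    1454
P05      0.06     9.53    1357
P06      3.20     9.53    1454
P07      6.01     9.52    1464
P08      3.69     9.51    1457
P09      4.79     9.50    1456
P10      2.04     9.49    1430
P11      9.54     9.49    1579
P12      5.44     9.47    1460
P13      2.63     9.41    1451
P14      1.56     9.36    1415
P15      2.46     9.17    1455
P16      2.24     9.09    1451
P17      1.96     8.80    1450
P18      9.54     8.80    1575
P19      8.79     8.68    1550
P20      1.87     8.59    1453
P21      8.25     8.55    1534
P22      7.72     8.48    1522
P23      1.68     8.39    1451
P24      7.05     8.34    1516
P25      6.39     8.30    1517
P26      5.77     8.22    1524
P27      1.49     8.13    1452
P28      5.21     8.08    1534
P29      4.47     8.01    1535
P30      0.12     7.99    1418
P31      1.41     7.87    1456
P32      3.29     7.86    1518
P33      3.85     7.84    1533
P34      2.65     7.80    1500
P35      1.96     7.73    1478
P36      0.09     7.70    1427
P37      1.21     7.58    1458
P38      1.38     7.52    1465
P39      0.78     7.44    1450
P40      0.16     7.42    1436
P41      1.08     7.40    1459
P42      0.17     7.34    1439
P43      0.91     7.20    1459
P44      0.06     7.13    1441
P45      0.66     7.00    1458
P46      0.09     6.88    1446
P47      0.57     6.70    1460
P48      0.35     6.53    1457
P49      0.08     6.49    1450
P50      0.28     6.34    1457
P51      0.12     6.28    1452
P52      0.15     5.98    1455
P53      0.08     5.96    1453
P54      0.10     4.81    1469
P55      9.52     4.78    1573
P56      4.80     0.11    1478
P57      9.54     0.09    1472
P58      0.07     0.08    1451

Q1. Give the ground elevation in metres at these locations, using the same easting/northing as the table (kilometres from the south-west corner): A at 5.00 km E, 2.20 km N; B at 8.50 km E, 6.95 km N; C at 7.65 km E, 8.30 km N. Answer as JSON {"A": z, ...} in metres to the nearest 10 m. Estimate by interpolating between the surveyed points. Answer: {"A": 1520, "B": 1540, "C": 1520}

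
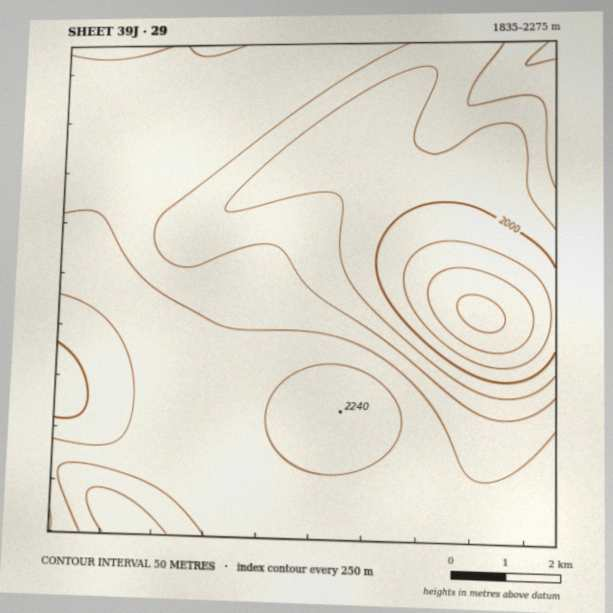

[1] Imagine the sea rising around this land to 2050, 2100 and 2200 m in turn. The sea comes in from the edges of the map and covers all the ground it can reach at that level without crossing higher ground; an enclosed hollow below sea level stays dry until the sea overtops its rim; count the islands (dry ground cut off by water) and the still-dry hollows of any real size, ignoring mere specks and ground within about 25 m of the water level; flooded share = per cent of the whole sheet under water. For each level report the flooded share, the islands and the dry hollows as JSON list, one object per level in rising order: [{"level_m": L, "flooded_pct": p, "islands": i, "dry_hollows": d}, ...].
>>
[{"level_m": 2050, "flooded_pct": 22, "islands": 0, "dry_hollows": 0}, {"level_m": 2100, "flooded_pct": 37, "islands": 0, "dry_hollows": 0}, {"level_m": 2200, "flooded_pct": 91, "islands": 1, "dry_hollows": 0}]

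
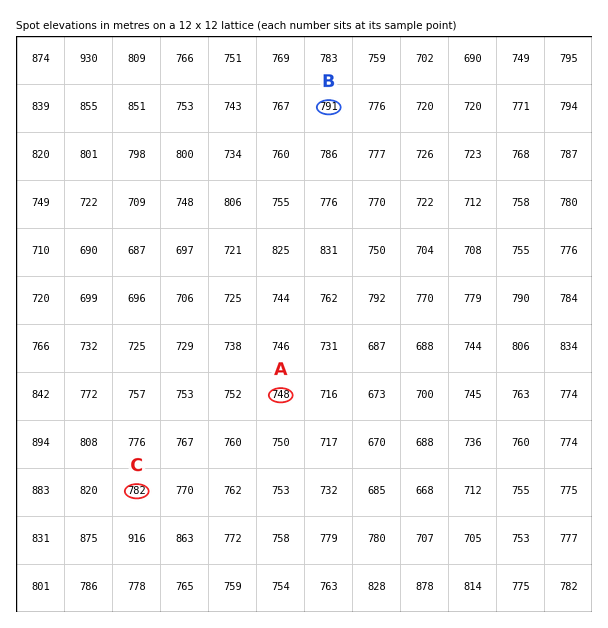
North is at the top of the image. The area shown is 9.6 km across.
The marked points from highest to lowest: B C A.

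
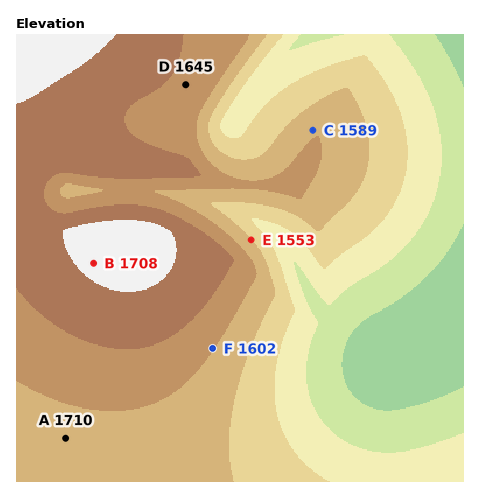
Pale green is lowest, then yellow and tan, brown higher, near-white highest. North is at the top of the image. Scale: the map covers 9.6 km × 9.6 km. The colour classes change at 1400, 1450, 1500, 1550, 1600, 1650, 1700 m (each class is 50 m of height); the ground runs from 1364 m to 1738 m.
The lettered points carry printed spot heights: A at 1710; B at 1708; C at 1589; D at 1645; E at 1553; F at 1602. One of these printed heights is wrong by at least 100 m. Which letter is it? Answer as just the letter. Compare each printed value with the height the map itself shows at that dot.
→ A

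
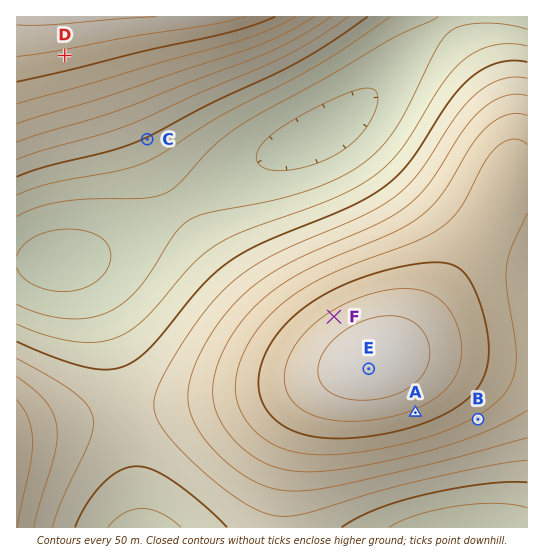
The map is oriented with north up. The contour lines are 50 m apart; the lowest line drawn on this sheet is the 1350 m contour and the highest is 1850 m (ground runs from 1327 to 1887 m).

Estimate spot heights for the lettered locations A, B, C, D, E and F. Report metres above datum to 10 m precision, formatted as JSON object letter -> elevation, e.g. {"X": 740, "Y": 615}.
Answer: {"A": 1790, "B": 1690, "C": 1490, "D": 1790, "E": 1890, "F": 1810}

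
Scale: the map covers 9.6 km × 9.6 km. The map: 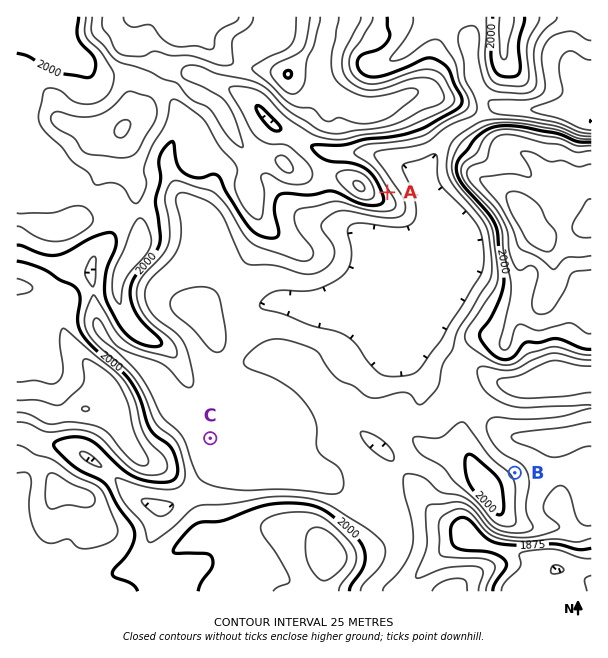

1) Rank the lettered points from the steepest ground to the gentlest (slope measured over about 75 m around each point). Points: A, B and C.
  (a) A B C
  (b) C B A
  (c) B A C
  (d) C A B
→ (a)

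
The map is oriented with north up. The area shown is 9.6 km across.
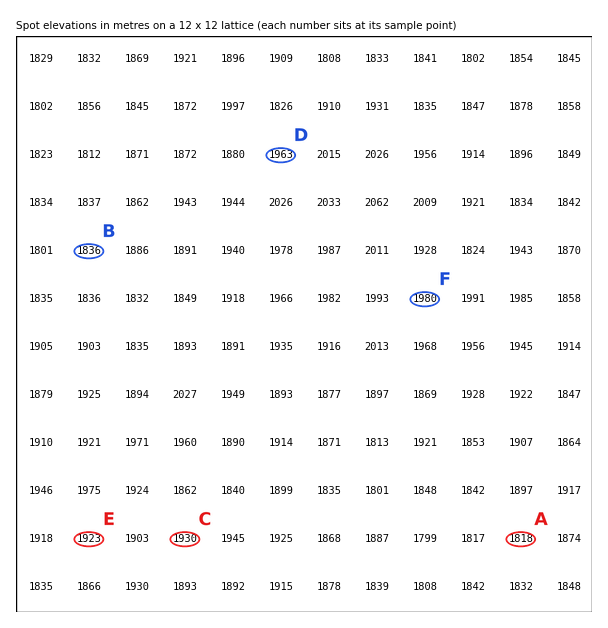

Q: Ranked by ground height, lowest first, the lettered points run A B C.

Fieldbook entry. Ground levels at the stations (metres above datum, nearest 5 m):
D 1965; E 1925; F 1980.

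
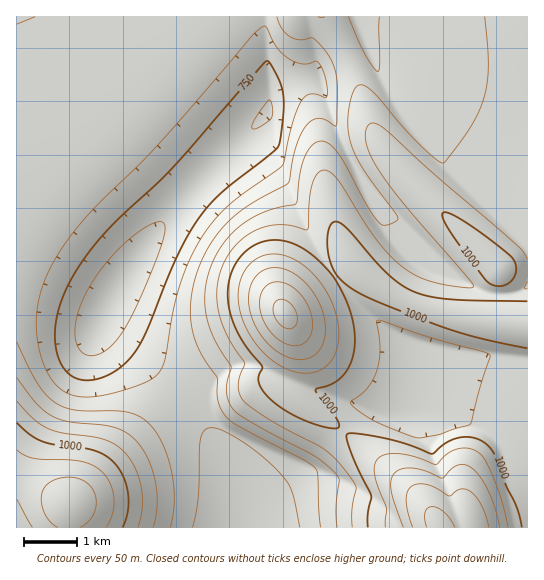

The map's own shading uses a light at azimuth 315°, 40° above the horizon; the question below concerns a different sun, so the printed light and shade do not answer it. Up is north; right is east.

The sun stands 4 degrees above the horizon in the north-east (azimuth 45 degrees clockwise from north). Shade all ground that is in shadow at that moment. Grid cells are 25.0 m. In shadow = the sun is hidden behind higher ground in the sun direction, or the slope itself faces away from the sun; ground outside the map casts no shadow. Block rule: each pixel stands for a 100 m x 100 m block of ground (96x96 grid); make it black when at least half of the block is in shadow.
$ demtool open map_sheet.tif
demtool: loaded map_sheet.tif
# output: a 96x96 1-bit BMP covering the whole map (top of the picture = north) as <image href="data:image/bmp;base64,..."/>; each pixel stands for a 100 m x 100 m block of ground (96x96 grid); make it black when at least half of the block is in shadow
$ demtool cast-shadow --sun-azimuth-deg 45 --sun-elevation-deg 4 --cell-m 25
<image width="96" height="96" href="data:image/bmp;base64,Qk2+BAAAAAAAAD4AAAAoAAAAYAAAAGAAAAABAAEAAAAAAIAEAAATCwAAEwsAAAIAAAAAAAAA////AAAAAAD/wAAAf//////8AAD/gAAAf//////4AAD/AAAA///////wAAD+AAAA///////wAAD8AAAA///////gAAD4AAAB///////AAADgAAAD//////+AAACAAAAP//////8AAAAAAAA///////4AAAAAAAB///////wAAAAAAAD///////gAAAAAAAH///////AAAAAAAAP//////8AAAAAAAAP//////4AAAAAAAAf//////wAAAAAAAAf//////AAAAAAAAAf/////+AAAAAAAAA//////4AAAAAAAAA//////wAAAAAAAAA//////gAAAAAAAAA/////+AAAAAAAAAA/////8AAAAAAAAAB/////wAAAAAAAAAB/////gAAAAAAAAAB/////AAAAAAAAAAB/////gAAAAAAAAAB//////wAAAAAAAAB//////wAAB/wAAAB//////gAAP/8AAAB//////gAA///AAAB//////AAD///gAAB/////+AAH///4AAB/////+AAP///8AAA/////8AAf///8AAA/////4AAf///8AAA/////4AA////8AAAf////wAB////8AAAf////gAD///4AAAAP////gAD//wAAAAAP////AAH/8AAAAAAH///+AAP/AAAAAAAD///8AAP8AAAAAAAD///8AAfwAAAAAAAB///4AA/AAA8AAAAA///wAB8AAH/AAAAAf//gAB4AA//AAAAAf//AADgAD/+AAAAAP/+AAHAAP/8AAAAAH/8AAGAA//4AAAAAD/4AAMAB//wAAAAAB/gAAcAD//gAAAAAA/AAAYAH//AAAAAAAAAAA4AP/+AAAAAAAAAABwAf/8AAAAAAAAAABwAf/4AAAAAAAAAADwA//wAAAAAAAAAAHgB//gAAAAAAAAAAHgB//AAAAAAAAAAAPgD/+AAAAAAAAAAAfgD/8AAAAAAAAAAAfAH/4AAAAAAAAAAA/AP/wAAAAAAAAAAB/AP/gAAAAAAAAAAD/Af/AAAAAAAAAAAD+Af+AAAAAAAAAAAH+A/8AAAAAAAAAAAP+A/4AAAAAAAAAAAP+A/wAAAAAAAAAAAf8B/gAAAAAAAAAAAf8B/AAAAAAAAAAAAf8D/AAAAAAAAAAAA/8D+AAAAAAAAAAAB/8D8AAAAAAAAAAAD/4H8AAAAAAAAAAAH/4H4AAAAAAAAAAAH/4P4AAAAAAAAAAAH/4PwAAAAAAAAAAAH/4fwAAAAAAAAAAAH/4fgAAAAAAAAAAAH/4/gAAAAAAAAAAAH///gAAAAAAAAAAAH///gAAAAAAAAAAAH///AAAAAAAAAAAAH///AAAAAAAAAAAAH///AAAAAAAAAAAAH///AAAAAAAAAAAAH///AAAAAAAAAAAAD//+AAAAAAAAAAAAD//+AAAAAAAAAAAAB//8AAAAAAAAAAAAA//8AAAAAAAAAAAAA//4AAAAAAAAAAAAAf/4AAAAAAAAAAAAAf/wAAAAAAAAAAAAAP7gAAAAAAAAAAAAAH7gAAAAAA="/>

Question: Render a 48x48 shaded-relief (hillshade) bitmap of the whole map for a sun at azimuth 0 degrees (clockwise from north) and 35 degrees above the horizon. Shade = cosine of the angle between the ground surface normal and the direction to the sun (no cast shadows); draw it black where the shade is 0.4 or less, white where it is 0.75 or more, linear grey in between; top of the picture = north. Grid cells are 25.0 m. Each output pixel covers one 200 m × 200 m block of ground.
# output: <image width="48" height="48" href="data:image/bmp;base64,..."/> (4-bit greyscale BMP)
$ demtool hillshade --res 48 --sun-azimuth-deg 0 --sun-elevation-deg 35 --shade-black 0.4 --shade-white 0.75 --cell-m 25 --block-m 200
<image width="48" height="48" href="data:image/bmp;base64,Qk32BAAAAAAAAHYAAAAoAAAAMAAAADAAAAABAAQAAAAAAIAEAAATCwAAEwsAABAAAAAAAAAAAAAAABEREQAiIiIAMzMzAERERABVVVUAZmZmAHd3dwCIiIgAmZmZAKqqqgC7u7sAzMzMAN3d3QDu7u4A////AEVVVVVVVmZmd3d3d3d3d3d4hUZ5qZmZiEVmZmZmZmZ3d3d3d3d3d3eIdFeKuZmZmFZ4iId3d3d3d3d3d3d3d4iHVHmsyqqqmGiJmpmYiIiHd3d3dmZ3eIdUR5vNy7uqmHmru7uqmYiId3d3ZmZndlQ1ebzuu7uqmIq8zMy7qZmIh3d2ZmVUMiNXm97+u7uqmKvN3d3LupmIh3dmZUIAATV5ve/+3cy5iKvN7u3cuqmIh3ZlMQAAE1ebzv/u7u3Jh7ze7u7cu6mIh3YxAAABNGis7+287/24h7ze7u7cy6mId2MAAAEjRoq93LqZvMqIh7zd7u7cu6mId1EAESNFeKu7qYiIiIiIiLzN3u3cuqmIdlMyM0VniZmHd3d4iIiIiLu8zd3cupmHdmZVVWd3d2Zmd3d3iIiIiLu7zMzMupiHdmiHd3ZUQ0Vmd3d4iIiIiKqqu7y7upiHZleIhkIRI0Vmd3eIiIiIiKmZqqu7qpiHZVRWQgABJFZnd3iIiHd3ZpmImaqqqpiHZUQyEAASNWZ3d4d2ZUQzMpiIiJmqqZiHZUQyEAEkVmd4h2UyIRERIoh3d4iZmZiHZlQyISNGZ3iIZDISIzRFVYd2ZniJmZmHdlRDM0Z4iIiGMiNFZneIiYd2ZmeImZmIdmVVVomqmZhjNFZ4mqu7zHdmVWZ4iZmYh3Zniby7qpdEVomrzdyqvXdmVVZniZmZiIeIq83MuoVWeazd3bhlaXdmVVVmeJmZmZmavd3cumZ4m83cuERFVndmVVVWeImqqqqrze7cuGeJvMuoUzV4iHd2ZVRFZ4maqrvM3u3cp3iazKh1M1eaund2ZVREVniaq7zN3t3Lh4mryodTNXmsyXd3ZlREVWeKq8zd3d3KeJqruHUzV5rMqHd3ZlVERVeJq8zd3dy4iJq7mFM1eazKiHd3dmVURFZ4m8zd3dyniZq6hTNXmsyoiHd3d2ZVREVnmrzd3cyYiaq4YzV5rMqIiId3d2ZlVEVWiavM3MuImaumM1eazKiIiIh3d3ZmVUVWeJq8zMqJmqt0NXmsyoiIiIiHd3dmZVVVZ4mrzMmJqrpDV4rMqIiIiIiId3d2ZlVVVniau7maq7dFeKvKiIiIiIiIiHd3dmVVVWeJq6mau6VWiryoiIiIiIiIiId3d2ZVVVZ4mpmru4V4m8uIiIiIiIiIiIh3d3ZlVVVniYmru3eJq7mIiIiIiIiIiIiHd3dmVVVWeIiru3iau5iIiIiIiIiIiIiIh3d2ZVVVZ3ibuXiauoiIiIiIh4iIiIiIiHd2ZlVVVmeaqHmruIiIiIiId4iIiIiIiId3ZlVVVVaJhnmrqIiIiIiHd4iIiIiIiIh3dmVVVUVnZXiqiIiIiIh3d4iIiIiIiIiHd2ZVVERVRGipiIiIiId3d4iIiIiIiIiId3ZlVEM0NHioeIiIiId3d4iIiIiIiIiIh3dmVEMzNXmXeIiIiHd3d4iIiIiIiIiIiHd2ZURDRomHiIiIiHd3d4iIiIiIiIiIiHd3ZURERol3iIiIiHd3dw=="/>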